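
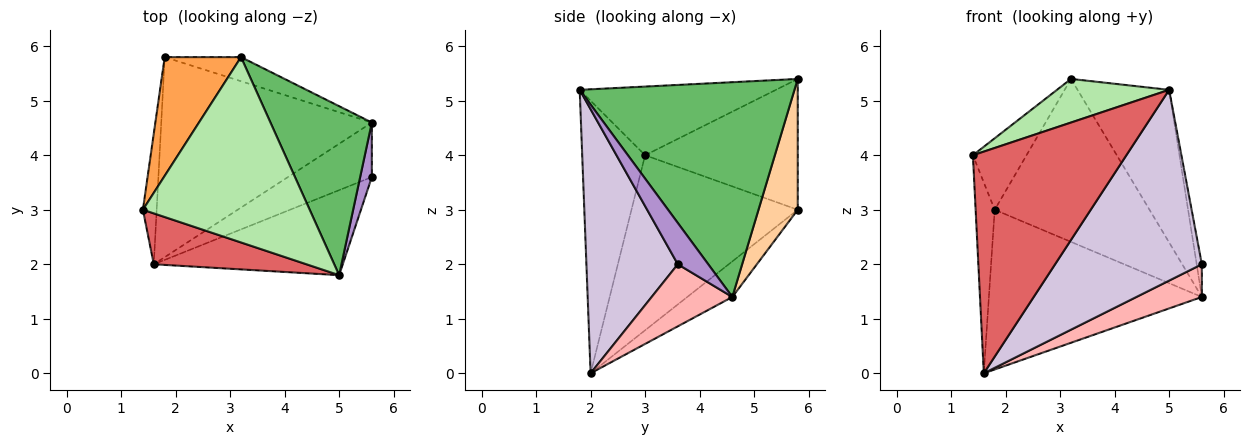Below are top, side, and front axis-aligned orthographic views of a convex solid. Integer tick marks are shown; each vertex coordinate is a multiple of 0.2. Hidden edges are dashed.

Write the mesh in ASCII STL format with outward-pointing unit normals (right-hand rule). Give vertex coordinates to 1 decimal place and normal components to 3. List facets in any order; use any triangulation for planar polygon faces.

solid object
 facet normal -0.990 0.114 -0.078
  outer loop
   vertex 1.6 2.0 0.0
   vertex 1.4 3.0 4.0
   vertex 1.8 5.8 3.0
  endloop
 endfacet
 facet normal -0.131 0.619 -0.775
  outer loop
   vertex 1.6 2.0 0.0
   vertex 1.8 5.8 3.0
   vertex 5.6 4.6 1.4
  endloop
 endfacet
 facet normal -0.827 0.290 0.482
  outer loop
   vertex 3.2 5.8 5.4
   vertex 1.8 5.8 3.0
   vertex 1.4 3.0 4.0
  endloop
 endfacet
 facet normal 0.243 0.960 -0.142
  outer loop
   vertex 3.2 5.8 5.4
   vertex 5.6 4.6 1.4
   vertex 1.8 5.8 3.0
  endloop
 endfacet
 facet normal 0.844 0.360 0.398
  outer loop
   vertex 5.0 1.8 5.2
   vertex 5.6 4.6 1.4
   vertex 3.2 5.8 5.4
  endloop
 endfacet
 facet normal -0.372 -0.213 0.904
  outer loop
   vertex 5.0 1.8 5.2
   vertex 3.2 5.8 5.4
   vertex 1.4 3.0 4.0
  endloop
 endfacet
 facet normal -0.371 -0.905 0.208
  outer loop
   vertex 5.0 1.8 5.2
   vertex 1.4 3.0 4.0
   vertex 1.6 2.0 0.0
  endloop
 endfacet
 facet normal 0.536 -0.434 -0.724
  outer loop
   vertex 5.6 3.6 2.0
   vertex 1.6 2.0 0.0
   vertex 5.6 4.6 1.4
  endloop
 endfacet
 facet normal 0.950 0.161 0.269
  outer loop
   vertex 5.6 3.6 2.0
   vertex 5.6 4.6 1.4
   vertex 5.0 1.8 5.2
  endloop
 endfacet
 facet normal 0.494 -0.794 -0.354
  outer loop
   vertex 5.6 3.6 2.0
   vertex 5.0 1.8 5.2
   vertex 1.6 2.0 0.0
  endloop
 endfacet
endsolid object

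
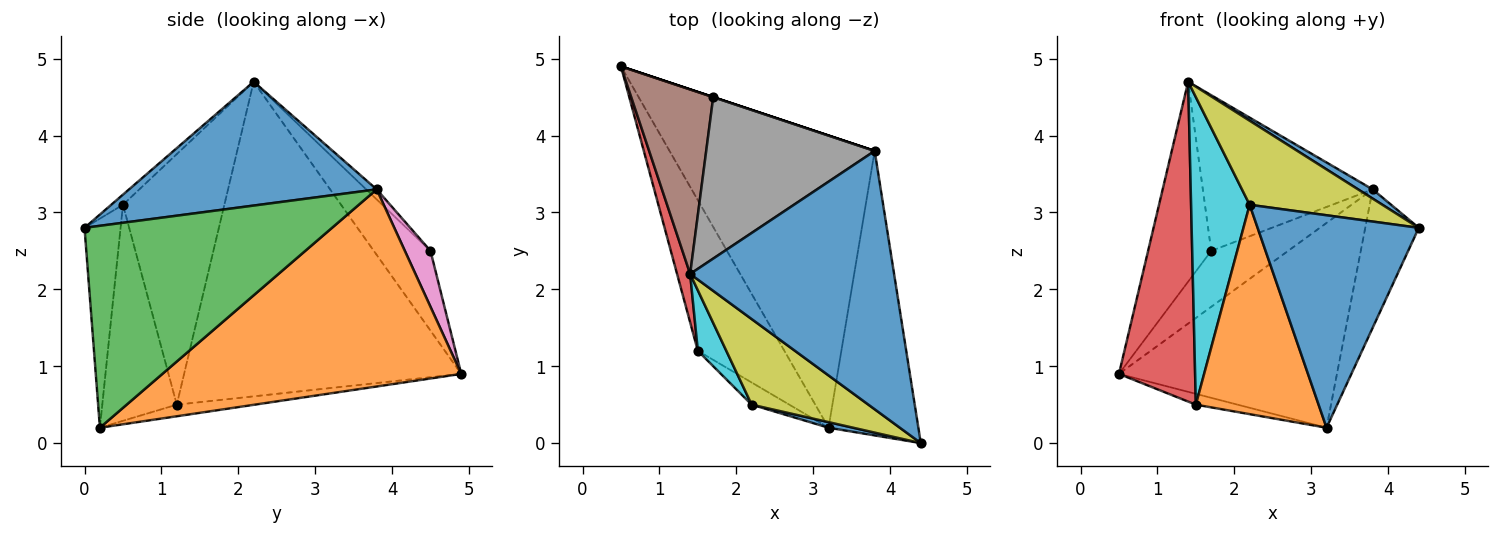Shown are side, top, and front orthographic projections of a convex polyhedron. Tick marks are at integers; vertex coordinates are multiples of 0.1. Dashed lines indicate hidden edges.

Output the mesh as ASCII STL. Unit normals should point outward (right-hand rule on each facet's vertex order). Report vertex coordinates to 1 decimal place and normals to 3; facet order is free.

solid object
 facet normal 0.519 -0.031 0.854
  outer loop
   vertex 3.8 3.8 3.3
   vertex 1.4 2.2 4.7
   vertex 4.4 0.0 2.8
  endloop
 endfacet
 facet normal 0.618 0.451 -0.644
  outer loop
   vertex 3.8 3.8 3.3
   vertex 3.2 0.2 0.2
   vertex 0.5 4.9 0.9
  endloop
 endfacet
 facet normal 0.896 0.194 -0.399
  outer loop
   vertex 3.8 3.8 3.3
   vertex 4.4 0.0 2.8
   vertex 3.2 0.2 0.2
  endloop
 endfacet
 facet normal -0.963 -0.265 0.040
  outer loop
   vertex 1.5 1.2 0.5
   vertex 1.4 2.2 4.7
   vertex 0.5 4.9 0.9
  endloop
 endfacet
 facet normal -0.133 0.071 -0.989
  outer loop
   vertex 1.5 1.2 0.5
   vertex 0.5 4.9 0.9
   vertex 3.2 0.2 0.2
  endloop
 endfacet
 facet normal -0.551 0.613 0.566
  outer loop
   vertex 1.7 4.5 2.5
   vertex 0.5 4.9 0.9
   vertex 1.4 2.2 4.7
  endloop
 endfacet
 facet normal 0.316 0.949 0.000
  outer loop
   vertex 1.7 4.5 2.5
   vertex 3.8 3.8 3.3
   vertex 0.5 4.9 0.9
  endloop
 endfacet
 facet normal -0.043 0.693 0.719
  outer loop
   vertex 1.7 4.5 2.5
   vertex 1.4 2.2 4.7
   vertex 3.8 3.8 3.3
  endloop
 endfacet
 facet normal -0.062 -0.699 0.712
  outer loop
   vertex 2.2 0.5 3.1
   vertex 4.4 0.0 2.8
   vertex 1.4 2.2 4.7
  endloop
 endfacet
 facet normal -0.862 -0.498 0.098
  outer loop
   vertex 2.2 0.5 3.1
   vertex 1.4 2.2 4.7
   vertex 1.5 1.2 0.5
  endloop
 endfacet
 facet normal -0.218 -0.976 0.026
  outer loop
   vertex 2.2 0.5 3.1
   vertex 3.2 0.2 0.2
   vertex 4.4 0.0 2.8
  endloop
 endfacet
 facet normal -0.517 -0.851 -0.090
  outer loop
   vertex 2.2 0.5 3.1
   vertex 1.5 1.2 0.5
   vertex 3.2 0.2 0.2
  endloop
 endfacet
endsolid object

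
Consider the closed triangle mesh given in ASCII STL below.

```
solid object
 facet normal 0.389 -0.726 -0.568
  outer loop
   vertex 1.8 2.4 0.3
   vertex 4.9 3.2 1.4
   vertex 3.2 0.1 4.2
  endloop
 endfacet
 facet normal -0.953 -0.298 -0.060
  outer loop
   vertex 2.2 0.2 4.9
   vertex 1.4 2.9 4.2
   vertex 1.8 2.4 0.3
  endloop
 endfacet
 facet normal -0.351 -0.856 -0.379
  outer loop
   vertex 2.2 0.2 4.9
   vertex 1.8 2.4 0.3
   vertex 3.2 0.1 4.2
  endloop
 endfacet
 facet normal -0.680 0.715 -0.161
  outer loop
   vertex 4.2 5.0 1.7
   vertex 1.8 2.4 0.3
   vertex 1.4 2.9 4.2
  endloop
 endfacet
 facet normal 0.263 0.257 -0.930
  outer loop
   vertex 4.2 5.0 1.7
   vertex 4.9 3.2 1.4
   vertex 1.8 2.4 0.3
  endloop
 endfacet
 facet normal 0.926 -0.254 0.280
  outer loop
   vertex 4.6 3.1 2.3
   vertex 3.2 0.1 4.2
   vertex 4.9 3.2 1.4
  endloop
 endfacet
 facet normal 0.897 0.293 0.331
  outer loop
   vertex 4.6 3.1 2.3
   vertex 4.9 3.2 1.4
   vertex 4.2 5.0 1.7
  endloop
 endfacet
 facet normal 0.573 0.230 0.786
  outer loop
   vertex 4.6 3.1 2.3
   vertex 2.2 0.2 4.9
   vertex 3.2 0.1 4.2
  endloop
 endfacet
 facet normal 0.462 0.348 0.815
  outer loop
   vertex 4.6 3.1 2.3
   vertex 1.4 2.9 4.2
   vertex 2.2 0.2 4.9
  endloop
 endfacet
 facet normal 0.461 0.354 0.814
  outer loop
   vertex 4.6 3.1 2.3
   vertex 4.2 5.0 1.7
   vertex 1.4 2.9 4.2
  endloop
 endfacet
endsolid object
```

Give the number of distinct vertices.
7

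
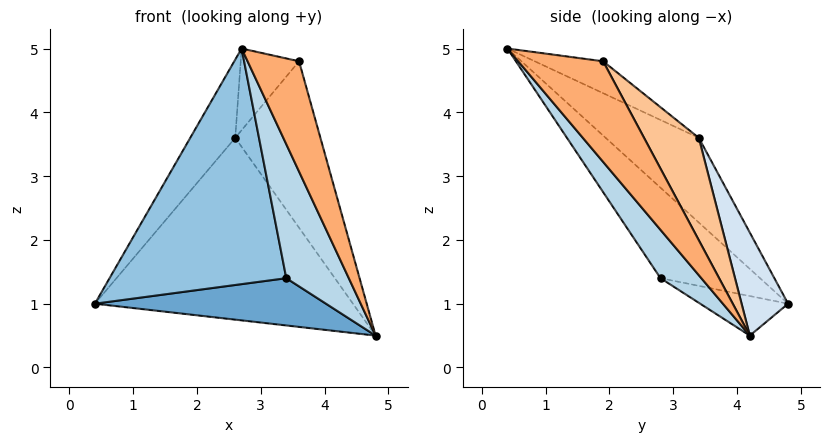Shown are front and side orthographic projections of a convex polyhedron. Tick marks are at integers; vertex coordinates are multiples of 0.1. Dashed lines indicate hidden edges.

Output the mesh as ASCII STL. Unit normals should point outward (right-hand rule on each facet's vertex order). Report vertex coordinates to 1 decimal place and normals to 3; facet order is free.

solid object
 facet normal -0.159 -0.417 -0.895
  outer loop
   vertex 3.4 2.8 1.4
   vertex 0.4 4.8 1.0
   vertex 4.8 4.2 0.5
  endloop
 endfacet
 facet normal -0.406 -0.722 -0.560
  outer loop
   vertex 3.4 2.8 1.4
   vertex 2.7 0.4 5.0
   vertex 0.4 4.8 1.0
  endloop
 endfacet
 facet normal 0.498 -0.763 -0.412
  outer loop
   vertex 3.4 2.8 1.4
   vertex 4.8 4.2 0.5
   vertex 2.7 0.4 5.0
  endloop
 endfacet
 facet normal 0.166 0.920 0.355
  outer loop
   vertex 2.6 3.4 3.6
   vertex 4.8 4.2 0.5
   vertex 0.4 4.8 1.0
  endloop
 endfacet
 facet normal -0.638 0.308 0.706
  outer loop
   vertex 2.6 3.4 3.6
   vertex 0.4 4.8 1.0
   vertex 2.7 0.4 5.0
  endloop
 endfacet
 facet normal 0.855 -0.518 -0.039
  outer loop
   vertex 3.6 1.9 4.8
   vertex 2.7 0.4 5.0
   vertex 4.8 4.2 0.5
  endloop
 endfacet
 facet normal 0.464 0.721 0.515
  outer loop
   vertex 3.6 1.9 4.8
   vertex 4.8 4.2 0.5
   vertex 2.6 3.4 3.6
  endloop
 endfacet
 facet normal -0.433 0.369 0.822
  outer loop
   vertex 3.6 1.9 4.8
   vertex 2.6 3.4 3.6
   vertex 2.7 0.4 5.0
  endloop
 endfacet
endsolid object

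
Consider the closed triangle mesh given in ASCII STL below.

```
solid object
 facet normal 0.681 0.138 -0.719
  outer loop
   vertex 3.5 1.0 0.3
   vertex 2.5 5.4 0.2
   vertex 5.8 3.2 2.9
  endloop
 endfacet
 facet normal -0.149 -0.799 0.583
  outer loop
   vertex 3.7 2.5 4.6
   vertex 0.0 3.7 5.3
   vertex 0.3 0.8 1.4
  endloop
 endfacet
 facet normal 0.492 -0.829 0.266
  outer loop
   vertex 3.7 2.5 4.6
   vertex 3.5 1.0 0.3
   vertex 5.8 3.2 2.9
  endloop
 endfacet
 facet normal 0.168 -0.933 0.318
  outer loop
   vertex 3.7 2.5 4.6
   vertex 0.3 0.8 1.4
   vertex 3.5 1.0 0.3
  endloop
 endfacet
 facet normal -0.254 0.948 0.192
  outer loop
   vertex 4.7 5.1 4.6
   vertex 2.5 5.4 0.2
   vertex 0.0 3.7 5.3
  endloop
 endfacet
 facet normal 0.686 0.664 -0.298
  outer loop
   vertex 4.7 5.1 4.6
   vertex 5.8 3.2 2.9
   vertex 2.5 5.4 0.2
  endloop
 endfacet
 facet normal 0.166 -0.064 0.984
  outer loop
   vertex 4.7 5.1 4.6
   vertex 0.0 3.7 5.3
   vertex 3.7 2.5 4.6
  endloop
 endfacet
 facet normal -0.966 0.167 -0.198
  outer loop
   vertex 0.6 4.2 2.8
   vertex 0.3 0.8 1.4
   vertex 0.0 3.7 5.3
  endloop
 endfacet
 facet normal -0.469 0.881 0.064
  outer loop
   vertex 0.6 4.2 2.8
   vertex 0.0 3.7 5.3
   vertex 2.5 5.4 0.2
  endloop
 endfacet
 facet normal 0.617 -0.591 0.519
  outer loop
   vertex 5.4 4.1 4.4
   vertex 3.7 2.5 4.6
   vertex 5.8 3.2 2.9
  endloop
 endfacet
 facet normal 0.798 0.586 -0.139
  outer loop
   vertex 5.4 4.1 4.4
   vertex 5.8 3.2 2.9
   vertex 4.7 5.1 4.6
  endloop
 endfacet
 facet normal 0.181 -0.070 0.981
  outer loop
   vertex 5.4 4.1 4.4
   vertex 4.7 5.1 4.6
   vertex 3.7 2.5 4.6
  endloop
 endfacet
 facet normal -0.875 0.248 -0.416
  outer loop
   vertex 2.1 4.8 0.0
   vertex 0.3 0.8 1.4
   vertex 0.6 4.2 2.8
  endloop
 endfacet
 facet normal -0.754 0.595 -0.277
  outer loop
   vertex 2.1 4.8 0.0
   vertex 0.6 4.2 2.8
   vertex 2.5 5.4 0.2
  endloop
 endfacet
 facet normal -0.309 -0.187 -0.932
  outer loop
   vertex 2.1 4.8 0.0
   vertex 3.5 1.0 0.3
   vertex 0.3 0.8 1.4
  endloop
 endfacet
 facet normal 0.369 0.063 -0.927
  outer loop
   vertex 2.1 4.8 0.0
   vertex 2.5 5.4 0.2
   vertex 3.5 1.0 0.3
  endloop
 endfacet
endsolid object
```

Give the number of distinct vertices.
10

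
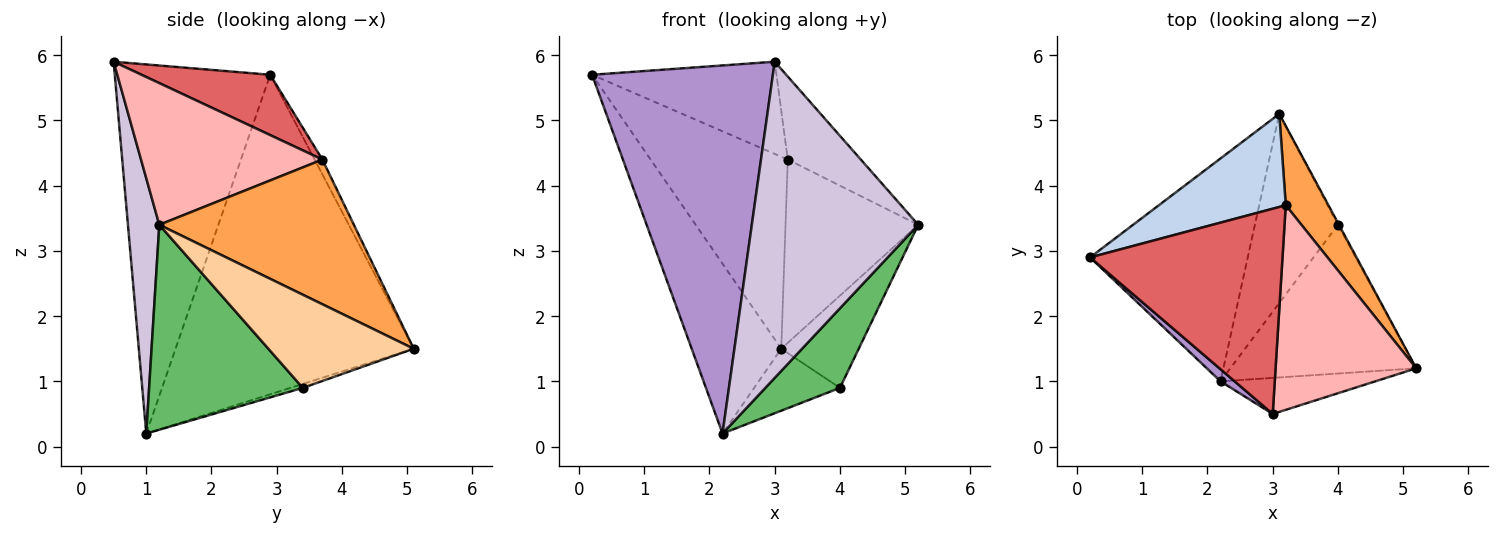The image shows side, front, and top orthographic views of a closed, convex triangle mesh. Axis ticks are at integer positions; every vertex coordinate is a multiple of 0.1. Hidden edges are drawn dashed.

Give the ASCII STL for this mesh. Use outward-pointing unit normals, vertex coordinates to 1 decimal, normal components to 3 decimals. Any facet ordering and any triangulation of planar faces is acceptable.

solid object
 facet normal -0.850 0.319 -0.419
  outer loop
   vertex 2.2 1.0 0.2
   vertex 0.2 2.9 5.7
   vertex 3.1 5.1 1.5
  endloop
 endfacet
 facet normal -0.051 0.899 0.436
  outer loop
   vertex 3.2 3.7 4.4
   vertex 3.1 5.1 1.5
   vertex 0.2 2.9 5.7
  endloop
 endfacet
 facet normal 0.803 0.547 0.237
  outer loop
   vertex 3.2 3.7 4.4
   vertex 5.2 1.2 3.4
   vertex 3.1 5.1 1.5
  endloop
 endfacet
 facet normal 0.882 0.470 -0.010
  outer loop
   vertex 4.0 3.4 0.9
   vertex 3.1 5.1 1.5
   vertex 5.2 1.2 3.4
  endloop
 endfacet
 facet normal 0.697 -0.338 -0.632
  outer loop
   vertex 4.0 3.4 0.9
   vertex 5.2 1.2 3.4
   vertex 2.2 1.0 0.2
  endloop
 endfacet
 facet normal -0.045 0.311 -0.949
  outer loop
   vertex 4.0 3.4 0.9
   vertex 2.2 1.0 0.2
   vertex 3.1 5.1 1.5
  endloop
 endfacet
 facet normal 0.275 0.394 0.877
  outer loop
   vertex 3.0 0.5 5.9
   vertex 3.2 3.7 4.4
   vertex 0.2 2.9 5.7
  endloop
 endfacet
 facet normal 0.682 0.275 0.677
  outer loop
   vertex 3.0 0.5 5.9
   vertex 5.2 1.2 3.4
   vertex 3.2 3.7 4.4
  endloop
 endfacet
 facet normal -0.652 -0.758 0.025
  outer loop
   vertex 3.0 0.5 5.9
   vertex 0.2 2.9 5.7
   vertex 2.2 1.0 0.2
  endloop
 endfacet
 facet normal 0.184 -0.977 -0.111
  outer loop
   vertex 3.0 0.5 5.9
   vertex 2.2 1.0 0.2
   vertex 5.2 1.2 3.4
  endloop
 endfacet
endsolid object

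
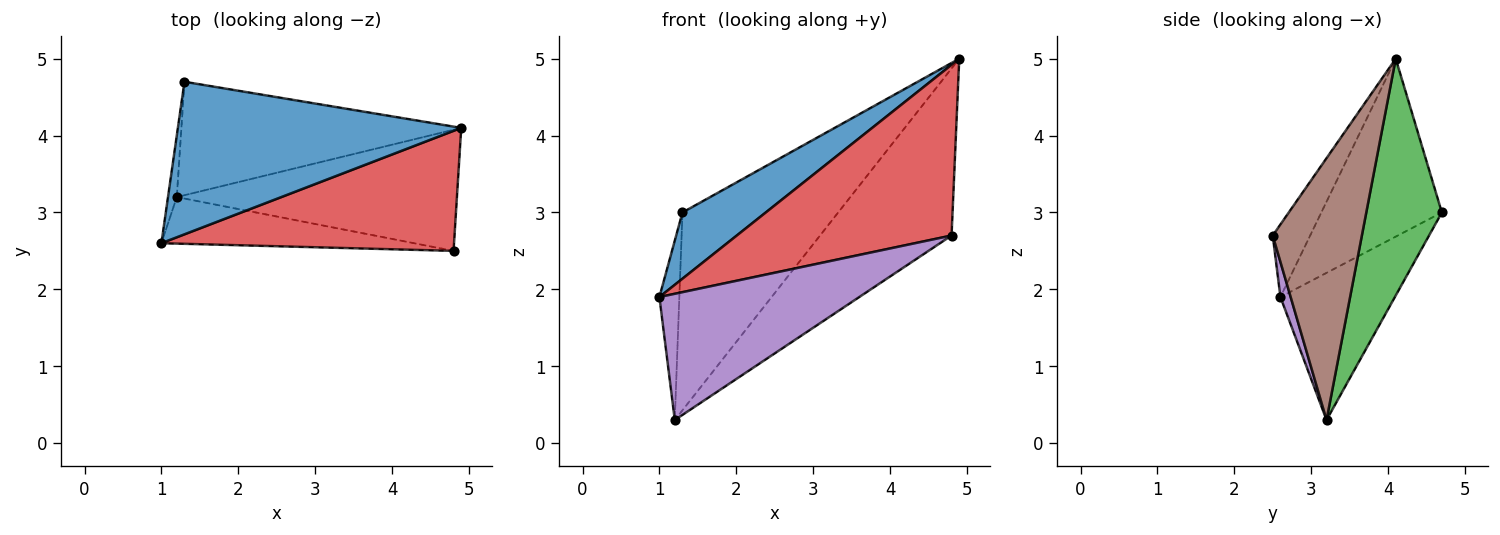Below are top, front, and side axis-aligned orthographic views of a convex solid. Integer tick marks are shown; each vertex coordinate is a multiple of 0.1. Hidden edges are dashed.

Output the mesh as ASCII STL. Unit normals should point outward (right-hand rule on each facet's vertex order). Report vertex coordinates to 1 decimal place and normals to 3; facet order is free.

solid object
 facet normal -0.499 -0.345 0.795
  outer loop
   vertex 1.3 4.7 3.0
   vertex 1.0 2.6 1.9
   vertex 4.9 4.1 5.0
  endloop
 endfacet
 facet normal -0.983 0.171 -0.059
  outer loop
   vertex 1.2 3.2 0.3
   vertex 1.0 2.6 1.9
   vertex 1.3 4.7 3.0
  endloop
 endfacet
 facet normal 0.388 0.800 -0.459
  outer loop
   vertex 1.2 3.2 0.3
   vertex 1.3 4.7 3.0
   vertex 4.9 4.1 5.0
  endloop
 endfacet
 facet normal -0.141 -0.810 0.569
  outer loop
   vertex 4.8 2.5 2.7
   vertex 4.9 4.1 5.0
   vertex 1.0 2.6 1.9
  endloop
 endfacet
 facet normal 0.048 -0.937 -0.345
  outer loop
   vertex 4.8 2.5 2.7
   vertex 1.0 2.6 1.9
   vertex 1.2 3.2 0.3
  endloop
 endfacet
 facet normal 0.481 0.710 -0.515
  outer loop
   vertex 4.8 2.5 2.7
   vertex 1.2 3.2 0.3
   vertex 4.9 4.1 5.0
  endloop
 endfacet
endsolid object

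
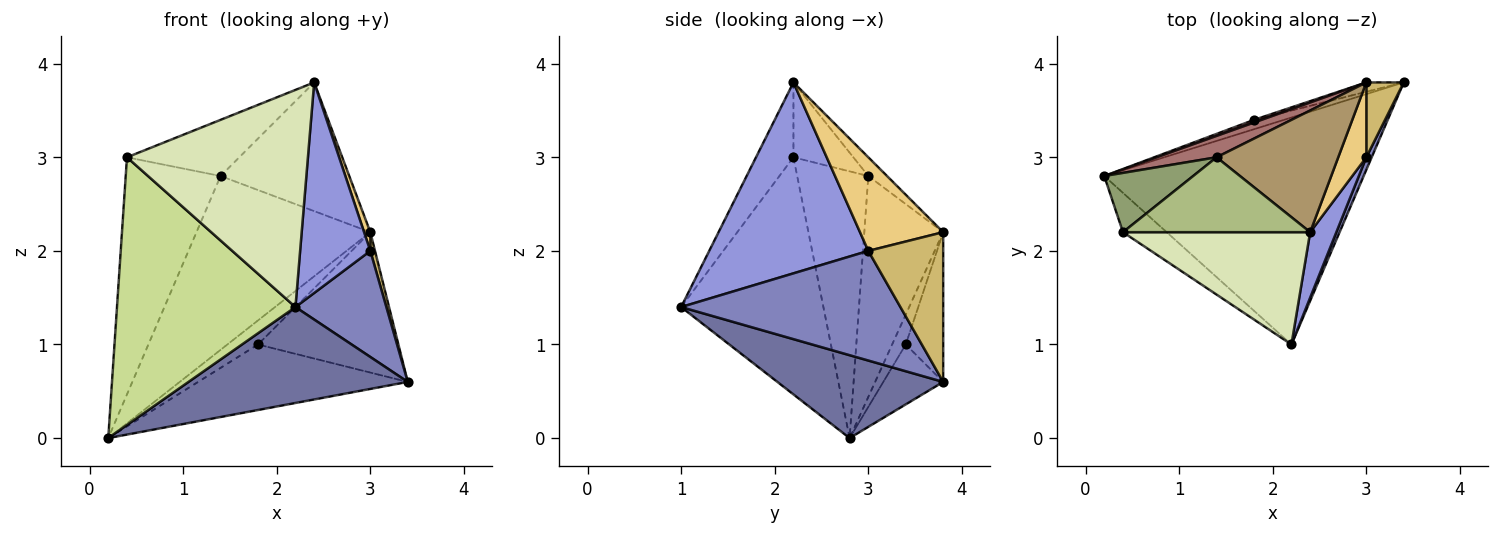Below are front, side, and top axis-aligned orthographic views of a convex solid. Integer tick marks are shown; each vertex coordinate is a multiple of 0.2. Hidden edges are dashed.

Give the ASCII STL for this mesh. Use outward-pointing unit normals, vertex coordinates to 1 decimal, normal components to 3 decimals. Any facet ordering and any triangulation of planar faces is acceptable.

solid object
 facet normal 0.282 -0.373 -0.884
  outer loop
   vertex 2.2 1.0 1.4
   vertex 0.2 2.8 0.0
   vertex 3.4 3.8 0.6
  endloop
 endfacet
 facet normal 0.923 -0.383 0.045
  outer loop
   vertex 3.0 3.0 2.0
   vertex 2.2 1.0 1.4
   vertex 3.4 3.8 0.6
  endloop
 endfacet
 facet normal 0.908 -0.400 0.125
  outer loop
   vertex 3.0 3.0 2.0
   vertex 2.4 2.2 3.8
   vertex 2.2 1.0 1.4
  endloop
 endfacet
 facet normal -0.272 0.953 -0.136
  outer loop
   vertex 1.8 3.4 1.0
   vertex 3.4 3.8 0.6
   vertex 0.2 2.8 0.0
  endloop
 endfacet
 facet normal -0.588 0.784 0.196
  outer loop
   vertex 0.4 2.2 3.0
   vertex 1.4 3.0 2.8
   vertex 0.2 2.8 0.0
  endloop
 endfacet
 facet normal -0.305 0.571 0.762
  outer loop
   vertex 0.4 2.2 3.0
   vertex 2.4 2.2 3.8
   vertex 1.4 3.0 2.8
  endloop
 endfacet
 facet normal -0.619 -0.777 -0.114
  outer loop
   vertex 0.4 2.2 3.0
   vertex 0.2 2.8 0.0
   vertex 2.2 1.0 1.4
  endloop
 endfacet
 facet normal -0.181 -0.874 0.452
  outer loop
   vertex 0.4 2.2 3.0
   vertex 2.2 1.0 1.4
   vertex 2.4 2.2 3.8
  endloop
 endfacet
 facet normal -0.105 0.723 0.683
  outer loop
   vertex 3.0 3.8 2.2
   vertex 1.4 3.0 2.8
   vertex 2.4 2.2 3.8
  endloop
 endfacet
 facet normal 0.968 -0.061 0.242
  outer loop
   vertex 3.0 3.8 2.2
   vertex 3.0 3.0 2.0
   vertex 3.4 3.8 0.6
  endloop
 endfacet
 facet normal 0.955 -0.072 0.287
  outer loop
   vertex 3.0 3.8 2.2
   vertex 2.4 2.2 3.8
   vertex 3.0 3.0 2.0
  endloop
 endfacet
 facet normal -0.257 0.964 -0.064
  outer loop
   vertex 3.0 3.8 2.2
   vertex 3.4 3.8 0.6
   vertex 1.8 3.4 1.0
  endloop
 endfacet
 facet normal -0.411 0.905 0.111
  outer loop
   vertex 3.0 3.8 2.2
   vertex 0.2 2.8 0.0
   vertex 1.4 3.0 2.8
  endloop
 endfacet
 facet normal -0.404 0.909 0.101
  outer loop
   vertex 3.0 3.8 2.2
   vertex 1.8 3.4 1.0
   vertex 0.2 2.8 0.0
  endloop
 endfacet
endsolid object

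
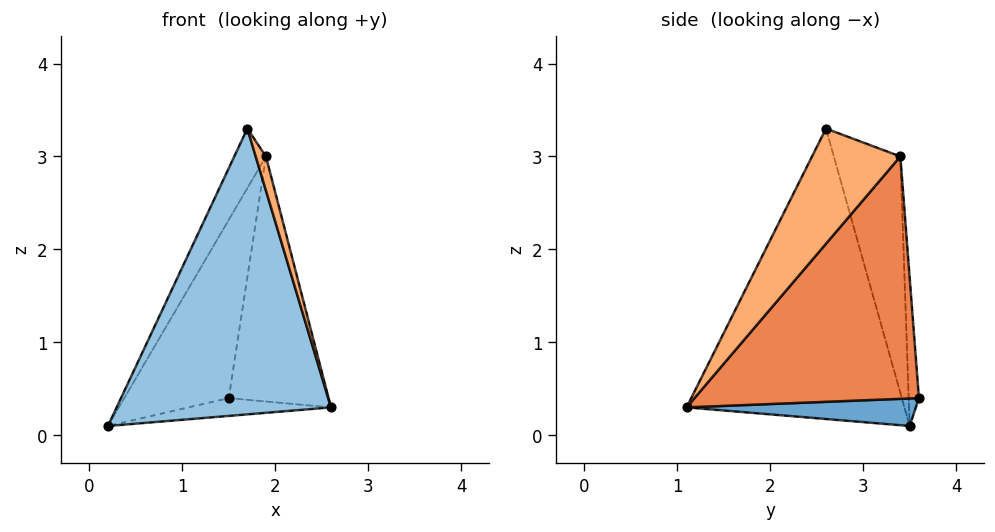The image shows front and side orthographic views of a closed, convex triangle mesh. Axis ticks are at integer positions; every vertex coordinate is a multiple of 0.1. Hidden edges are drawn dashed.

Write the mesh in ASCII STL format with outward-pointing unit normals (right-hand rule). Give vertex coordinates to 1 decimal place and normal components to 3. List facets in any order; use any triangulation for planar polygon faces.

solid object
 facet normal 0.213 0.133 -0.968
  outer loop
   vertex 1.5 3.6 0.4
   vertex 2.6 1.1 0.3
   vertex 0.2 3.5 0.1
  endloop
 endfacet
 facet normal -0.706 -0.695 0.136
  outer loop
   vertex 1.7 2.6 3.3
   vertex 0.2 3.5 0.1
   vertex 2.6 1.1 0.3
  endloop
 endfacet
 facet normal -0.097 0.991 0.091
  outer loop
   vertex 1.9 3.4 3.0
   vertex 1.5 3.6 0.4
   vertex 0.2 3.5 0.1
  endloop
 endfacet
 facet normal -0.793 0.378 0.478
  outer loop
   vertex 1.9 3.4 3.0
   vertex 0.2 3.5 0.1
   vertex 1.7 2.6 3.3
  endloop
 endfacet
 facet normal 0.908 0.404 -0.109
  outer loop
   vertex 1.9 3.4 3.0
   vertex 2.6 1.1 0.3
   vertex 1.5 3.6 0.4
  endloop
 endfacet
 facet normal 0.936 -0.108 0.335
  outer loop
   vertex 1.9 3.4 3.0
   vertex 1.7 2.6 3.3
   vertex 2.6 1.1 0.3
  endloop
 endfacet
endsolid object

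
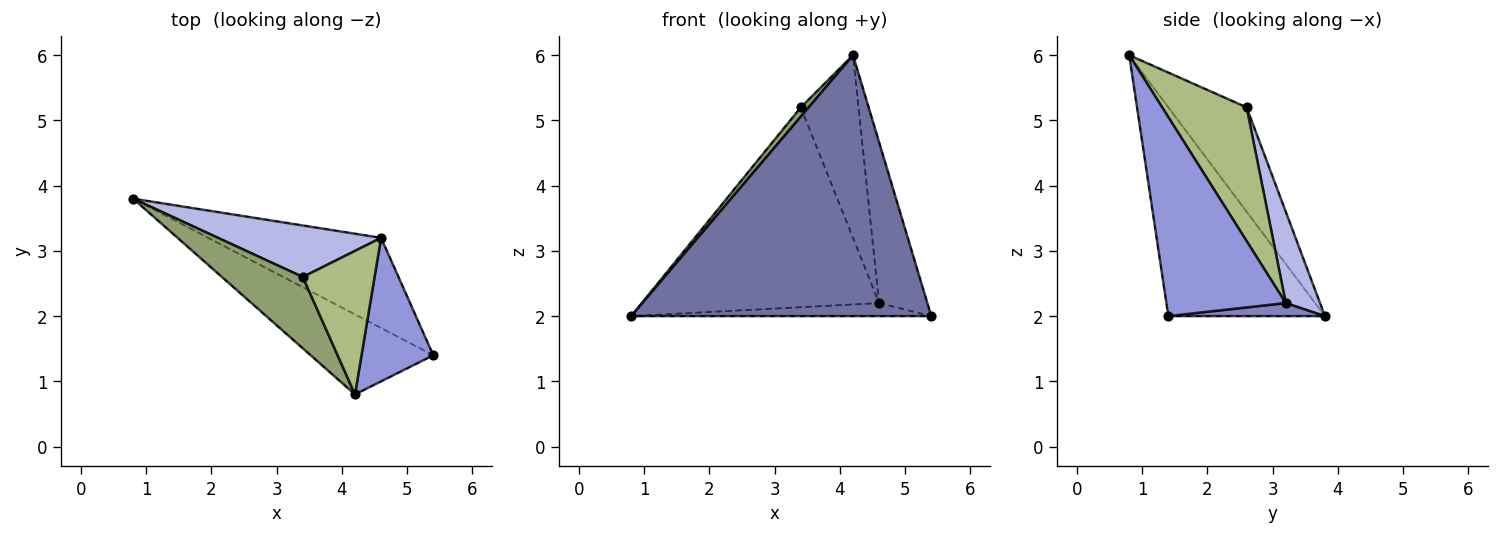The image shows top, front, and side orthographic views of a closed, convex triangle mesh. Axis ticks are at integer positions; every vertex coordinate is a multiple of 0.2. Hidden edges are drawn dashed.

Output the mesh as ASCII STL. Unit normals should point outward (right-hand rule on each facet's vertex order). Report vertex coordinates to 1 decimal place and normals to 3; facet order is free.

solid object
 facet normal -0.446 -0.856 -0.262
  outer loop
   vertex 4.2 0.8 6.0
   vertex 0.8 3.8 2.0
   vertex 5.4 1.4 2.0
  endloop
 endfacet
 facet normal 0.074 0.143 -0.987
  outer loop
   vertex 4.6 3.2 2.2
   vertex 5.4 1.4 2.0
   vertex 0.8 3.8 2.0
  endloop
 endfacet
 facet normal 0.879 0.356 0.317
  outer loop
   vertex 4.6 3.2 2.2
   vertex 4.2 0.8 6.0
   vertex 5.4 1.4 2.0
  endloop
 endfacet
 facet normal 0.138 0.959 0.247
  outer loop
   vertex 3.4 2.6 5.2
   vertex 4.6 3.2 2.2
   vertex 0.8 3.8 2.0
  endloop
 endfacet
 facet normal -0.788 -0.079 0.611
  outer loop
   vertex 3.4 2.6 5.2
   vertex 0.8 3.8 2.0
   vertex 4.2 0.8 6.0
  endloop
 endfacet
 facet normal 0.755 0.516 0.405
  outer loop
   vertex 3.4 2.6 5.2
   vertex 4.2 0.8 6.0
   vertex 4.6 3.2 2.2
  endloop
 endfacet
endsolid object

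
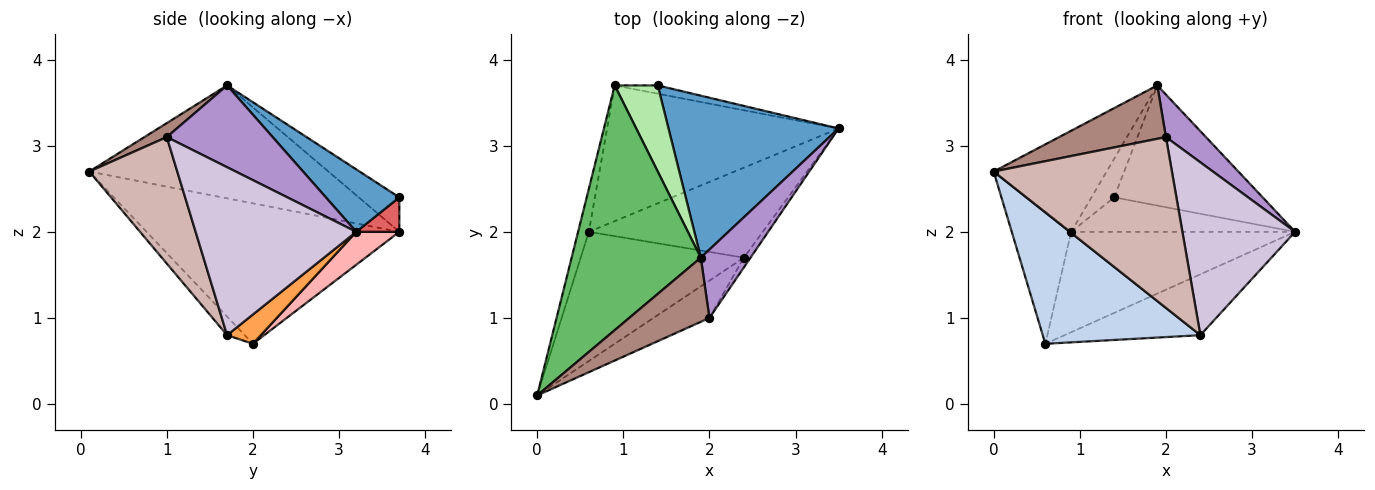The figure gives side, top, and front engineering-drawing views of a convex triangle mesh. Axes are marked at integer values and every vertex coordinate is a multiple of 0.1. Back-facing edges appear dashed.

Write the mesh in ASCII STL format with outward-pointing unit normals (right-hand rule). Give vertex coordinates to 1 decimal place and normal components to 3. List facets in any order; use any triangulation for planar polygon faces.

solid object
 facet normal 0.283 0.571 0.770
  outer loop
   vertex 1.9 1.7 3.7
   vertex 3.5 3.2 2.0
   vertex 1.4 3.7 2.4
  endloop
 endfacet
 facet normal -0.080 -0.711 -0.699
  outer loop
   vertex 2.4 1.7 0.8
   vertex 0.0 0.1 2.7
   vertex 0.6 2.0 0.7
  endloop
 endfacet
 facet normal 0.138 0.555 -0.820
  outer loop
   vertex 2.4 1.7 0.8
   vertex 0.6 2.0 0.7
   vertex 3.5 3.2 2.0
  endloop
 endfacet
 facet normal -0.971 0.228 -0.074
  outer loop
   vertex 0.9 3.7 2.0
   vertex 0.6 2.0 0.7
   vertex 0.0 0.1 2.7
  endloop
 endfacet
 facet normal -0.628 0.297 0.719
  outer loop
   vertex 0.9 3.7 2.0
   vertex 0.0 0.1 2.7
   vertex 1.9 1.7 3.7
  endloop
 endfacet
 facet normal -0.589 0.332 0.737
  outer loop
   vertex 0.9 3.7 2.0
   vertex 1.9 1.7 3.7
   vertex 1.4 3.7 2.4
  endloop
 endfacet
 facet normal 0.184 0.956 -0.230
  outer loop
   vertex 0.9 3.7 2.0
   vertex 1.4 3.7 2.4
   vertex 3.5 3.2 2.0
  endloop
 endfacet
 facet normal 0.114 0.591 -0.799
  outer loop
   vertex 0.9 3.7 2.0
   vertex 3.5 3.2 2.0
   vertex 0.6 2.0 0.7
  endloop
 endfacet
 facet normal 0.813 -0.307 0.494
  outer loop
   vertex 2.0 1.0 3.1
   vertex 3.5 3.2 2.0
   vertex 1.9 1.7 3.7
  endloop
 endfacet
 facet normal 0.818 -0.574 -0.032
  outer loop
   vertex 2.0 1.0 3.1
   vertex 2.4 1.7 0.8
   vertex 3.5 3.2 2.0
  endloop
 endfacet
 facet normal 0.133 -0.634 0.762
  outer loop
   vertex 2.0 1.0 3.1
   vertex 1.9 1.7 3.7
   vertex 0.0 0.1 2.7
  endloop
 endfacet
 facet normal 0.434 -0.880 -0.192
  outer loop
   vertex 2.0 1.0 3.1
   vertex 0.0 0.1 2.7
   vertex 2.4 1.7 0.8
  endloop
 endfacet
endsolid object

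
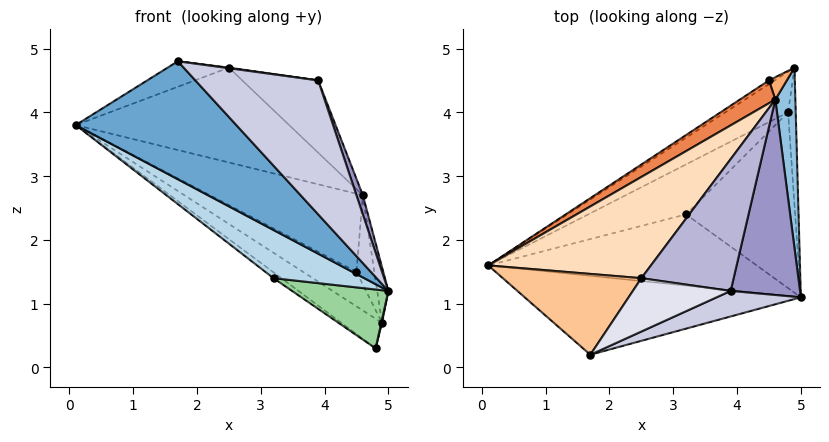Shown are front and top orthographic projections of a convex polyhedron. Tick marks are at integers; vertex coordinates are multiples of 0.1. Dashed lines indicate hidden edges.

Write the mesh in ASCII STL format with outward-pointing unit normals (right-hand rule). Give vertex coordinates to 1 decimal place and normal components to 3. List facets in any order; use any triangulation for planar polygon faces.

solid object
 facet normal -0.355 -0.777 -0.520
  outer loop
   vertex 1.7 0.2 4.8
   vertex 0.1 1.6 3.8
   vertex 5.0 1.1 1.2
  endloop
 endfacet
 facet normal 0.986 0.050 0.160
  outer loop
   vertex 4.6 4.2 2.7
   vertex 5.0 1.1 1.2
   vertex 4.9 4.7 0.7
  endloop
 endfacet
 facet normal -0.445 -0.502 -0.742
  outer loop
   vertex 3.2 2.4 1.4
   vertex 5.0 1.1 1.2
   vertex 0.1 1.6 3.8
  endloop
 endfacet
 facet normal -0.580 0.810 -0.087
  outer loop
   vertex 4.5 4.5 1.5
   vertex 4.9 4.7 0.7
   vertex 0.1 1.6 3.8
  endloop
 endfacet
 facet normal -0.437 0.863 0.252
  outer loop
   vertex 4.5 4.5 1.5
   vertex 0.1 1.6 3.8
   vertex 4.6 4.2 2.7
  endloop
 endfacet
 facet normal 0.000 0.970 0.243
  outer loop
   vertex 4.5 4.5 1.5
   vertex 4.6 4.2 2.7
   vertex 4.9 4.7 0.7
  endloop
 endfacet
 facet normal -0.316 0.286 0.905
  outer loop
   vertex 2.5 1.4 4.7
   vertex 0.1 1.6 3.8
   vertex 1.7 0.2 4.8
  endloop
 endfacet
 facet normal -0.212 0.668 0.713
  outer loop
   vertex 2.5 1.4 4.7
   vertex 4.6 4.2 2.7
   vertex 0.1 1.6 3.8
  endloop
 endfacet
 facet normal 0.972 -0.005 -0.234
  outer loop
   vertex 4.8 4.0 0.3
   vertex 4.9 4.7 0.7
   vertex 5.0 1.1 1.2
  endloop
 endfacet
 facet normal -0.317 -0.301 -0.899
  outer loop
   vertex 4.8 4.0 0.3
   vertex 5.0 1.1 1.2
   vertex 3.2 2.4 1.4
  endloop
 endfacet
 facet normal -0.670 0.438 -0.599
  outer loop
   vertex 4.8 4.0 0.3
   vertex 0.1 1.6 3.8
   vertex 4.9 4.7 0.7
  endloop
 endfacet
 facet normal -0.624 0.091 -0.776
  outer loop
   vertex 4.8 4.0 0.3
   vertex 3.2 2.4 1.4
   vertex 0.1 1.6 3.8
  endloop
 endfacet
 facet normal 0.948 -0.031 0.317
  outer loop
   vertex 3.9 1.2 4.5
   vertex 5.0 1.1 1.2
   vertex 4.6 4.2 2.7
  endloop
 endfacet
 facet normal 0.190 0.472 0.861
  outer loop
   vertex 3.9 1.2 4.5
   vertex 4.6 4.2 2.7
   vertex 2.5 1.4 4.7
  endloop
 endfacet
 facet normal 0.427 -0.888 0.169
  outer loop
   vertex 3.9 1.2 4.5
   vertex 1.7 0.2 4.8
   vertex 5.0 1.1 1.2
  endloop
 endfacet
 facet normal 0.140 -0.011 0.990
  outer loop
   vertex 3.9 1.2 4.5
   vertex 2.5 1.4 4.7
   vertex 1.7 0.2 4.8
  endloop
 endfacet
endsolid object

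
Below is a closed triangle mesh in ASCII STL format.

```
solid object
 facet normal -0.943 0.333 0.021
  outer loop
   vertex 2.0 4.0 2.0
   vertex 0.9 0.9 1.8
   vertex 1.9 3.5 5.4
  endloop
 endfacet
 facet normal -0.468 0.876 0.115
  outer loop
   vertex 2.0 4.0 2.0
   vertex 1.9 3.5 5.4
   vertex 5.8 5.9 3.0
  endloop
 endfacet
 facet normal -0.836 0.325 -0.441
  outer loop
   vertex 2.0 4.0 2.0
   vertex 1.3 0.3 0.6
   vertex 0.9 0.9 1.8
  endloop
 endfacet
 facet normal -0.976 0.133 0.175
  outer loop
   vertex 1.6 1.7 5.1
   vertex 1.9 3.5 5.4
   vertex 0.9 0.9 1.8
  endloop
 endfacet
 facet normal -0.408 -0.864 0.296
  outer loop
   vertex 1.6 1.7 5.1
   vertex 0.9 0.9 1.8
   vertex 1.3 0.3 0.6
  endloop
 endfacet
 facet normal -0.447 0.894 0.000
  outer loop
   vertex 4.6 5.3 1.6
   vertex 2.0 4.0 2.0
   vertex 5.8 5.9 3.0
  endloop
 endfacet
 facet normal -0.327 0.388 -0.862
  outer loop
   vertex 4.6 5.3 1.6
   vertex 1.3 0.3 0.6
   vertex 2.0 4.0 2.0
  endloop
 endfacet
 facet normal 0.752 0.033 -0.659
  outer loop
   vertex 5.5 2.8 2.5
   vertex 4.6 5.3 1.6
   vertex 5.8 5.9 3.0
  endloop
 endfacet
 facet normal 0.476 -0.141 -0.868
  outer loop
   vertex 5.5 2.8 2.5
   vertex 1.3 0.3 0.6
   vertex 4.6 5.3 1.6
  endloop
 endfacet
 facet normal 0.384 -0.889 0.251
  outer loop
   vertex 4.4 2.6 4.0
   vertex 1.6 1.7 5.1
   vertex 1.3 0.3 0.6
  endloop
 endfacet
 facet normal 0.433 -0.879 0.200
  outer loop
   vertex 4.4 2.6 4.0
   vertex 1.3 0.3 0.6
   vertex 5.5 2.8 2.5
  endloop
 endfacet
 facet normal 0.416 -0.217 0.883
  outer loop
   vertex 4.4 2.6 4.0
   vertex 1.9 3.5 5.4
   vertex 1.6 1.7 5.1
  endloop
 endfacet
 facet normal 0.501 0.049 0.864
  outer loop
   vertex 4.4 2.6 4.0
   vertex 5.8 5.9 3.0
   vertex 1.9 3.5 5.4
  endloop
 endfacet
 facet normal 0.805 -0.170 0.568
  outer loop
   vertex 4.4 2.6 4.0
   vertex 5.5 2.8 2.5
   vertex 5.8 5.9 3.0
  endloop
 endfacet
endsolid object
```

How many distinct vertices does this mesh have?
9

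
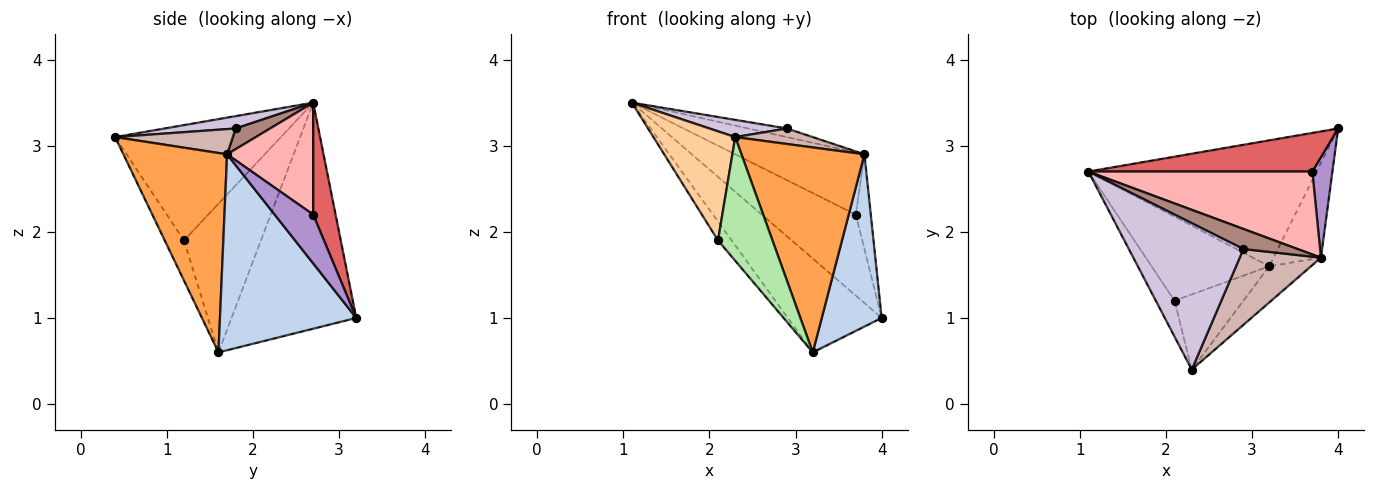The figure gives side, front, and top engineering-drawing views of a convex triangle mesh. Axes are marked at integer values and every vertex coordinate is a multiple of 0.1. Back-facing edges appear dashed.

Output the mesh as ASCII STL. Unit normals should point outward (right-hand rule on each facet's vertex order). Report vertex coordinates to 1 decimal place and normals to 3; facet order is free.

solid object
 facet normal -0.622 0.468 -0.628
  outer loop
   vertex 3.2 1.6 0.6
   vertex 1.1 2.7 3.5
   vertex 4.0 3.2 1.0
  endloop
 endfacet
 facet normal 0.894 -0.393 -0.216
  outer loop
   vertex 3.8 1.7 2.9
   vertex 3.2 1.6 0.6
   vertex 4.0 3.2 1.0
  endloop
 endfacet
 facet normal 0.639 -0.758 -0.134
  outer loop
   vertex 3.8 1.7 2.9
   vertex 2.3 0.4 3.1
   vertex 3.2 1.6 0.6
  endloop
 endfacet
 facet normal -0.887 -0.438 -0.144
  outer loop
   vertex 2.1 1.2 1.9
   vertex 2.3 0.4 3.1
   vertex 1.1 2.7 3.5
  endloop
 endfacet
 facet normal -0.777 0.138 -0.615
  outer loop
   vertex 2.1 1.2 1.9
   vertex 1.1 2.7 3.5
   vertex 3.2 1.6 0.6
  endloop
 endfacet
 facet normal -0.290 -0.818 -0.497
  outer loop
   vertex 2.1 1.2 1.9
   vertex 3.2 1.6 0.6
   vertex 2.3 0.4 3.1
  endloop
 endfacet
 facet normal 0.210 0.883 0.420
  outer loop
   vertex 3.7 2.7 2.2
   vertex 4.0 3.2 1.0
   vertex 1.1 2.7 3.5
  endloop
 endfacet
 facet normal 0.371 0.557 0.743
  outer loop
   vertex 3.7 2.7 2.2
   vertex 1.1 2.7 3.5
   vertex 3.8 1.7 2.9
  endloop
 endfacet
 facet normal 0.870 0.338 0.358
  outer loop
   vertex 3.7 2.7 2.2
   vertex 3.8 1.7 2.9
   vertex 4.0 3.2 1.0
  endloop
 endfacet
 facet normal 0.106 -0.116 0.988
  outer loop
   vertex 2.9 1.8 3.2
   vertex 1.1 2.7 3.5
   vertex 2.3 0.4 3.1
  endloop
 endfacet
 facet normal 0.330 0.372 0.868
  outer loop
   vertex 2.9 1.8 3.2
   vertex 3.8 1.7 2.9
   vertex 1.1 2.7 3.5
  endloop
 endfacet
 facet normal 0.291 -0.192 0.937
  outer loop
   vertex 2.9 1.8 3.2
   vertex 2.3 0.4 3.1
   vertex 3.8 1.7 2.9
  endloop
 endfacet
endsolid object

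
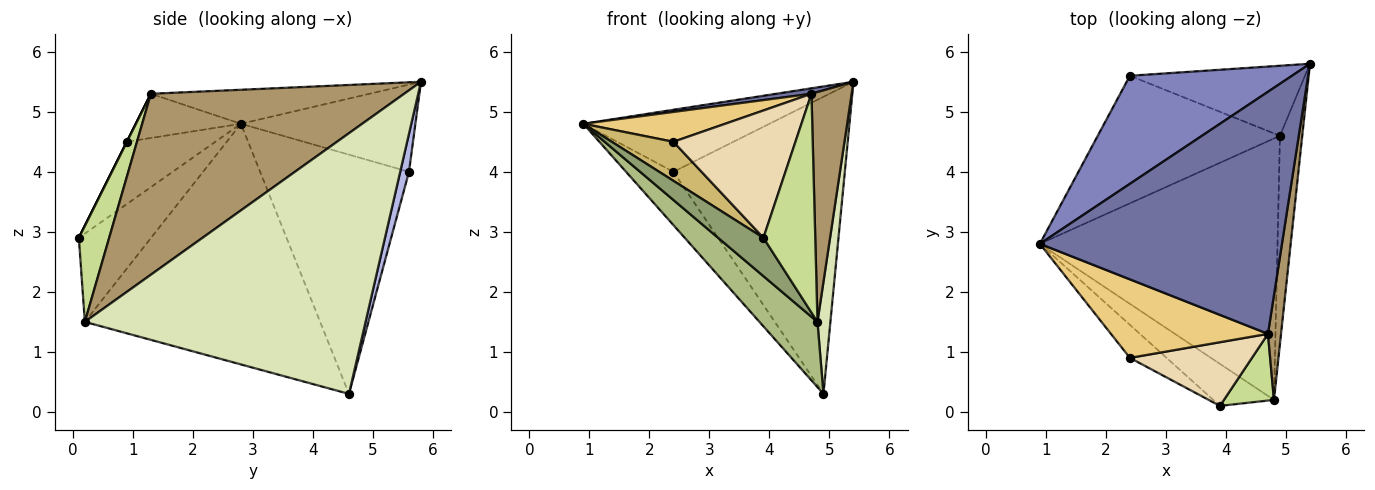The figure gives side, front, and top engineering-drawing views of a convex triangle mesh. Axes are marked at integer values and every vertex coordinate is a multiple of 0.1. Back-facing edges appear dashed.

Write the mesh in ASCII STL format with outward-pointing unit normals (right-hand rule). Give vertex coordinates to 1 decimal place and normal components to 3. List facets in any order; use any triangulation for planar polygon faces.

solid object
 facet normal -0.139 -0.022 0.990
  outer loop
   vertex 4.7 1.3 5.3
   vertex 5.4 5.8 5.5
   vertex 0.9 2.8 4.8
  endloop
 endfacet
 facet normal -0.423 0.451 0.786
  outer loop
   vertex 2.4 5.6 4.0
   vertex 0.9 2.8 4.8
   vertex 5.4 5.8 5.5
  endloop
 endfacet
 facet normal -0.771 0.245 -0.587
  outer loop
   vertex 2.4 5.6 4.0
   vertex 4.9 4.6 0.3
   vertex 0.9 2.8 4.8
  endloop
 endfacet
 facet normal 0.050 0.972 -0.229
  outer loop
   vertex 2.4 5.6 4.0
   vertex 5.4 5.8 5.5
   vertex 4.9 4.6 0.3
  endloop
 endfacet
 facet normal -0.732 -0.459 -0.503
  outer loop
   vertex 4.8 0.2 1.5
   vertex 3.9 0.1 2.9
   vertex 0.9 2.8 4.8
  endloop
 endfacet
 facet normal -0.701 -0.173 -0.692
  outer loop
   vertex 4.8 0.2 1.5
   vertex 0.9 2.8 4.8
   vertex 4.9 4.6 0.3
  endloop
 endfacet
 facet normal 0.489 -0.835 0.254
  outer loop
   vertex 4.8 0.2 1.5
   vertex 4.7 1.3 5.3
   vertex 3.9 0.1 2.9
  endloop
 endfacet
 facet normal 0.995 -0.046 -0.085
  outer loop
   vertex 4.8 0.2 1.5
   vertex 4.9 4.6 0.3
   vertex 5.4 5.8 5.5
  endloop
 endfacet
 facet normal 0.985 -0.156 0.071
  outer loop
   vertex 4.8 0.2 1.5
   vertex 5.4 5.8 5.5
   vertex 4.7 1.3 5.3
  endloop
 endfacet
 facet normal -0.739 -0.514 -0.435
  outer loop
   vertex 2.4 0.9 4.5
   vertex 0.9 2.8 4.8
   vertex 3.9 0.1 2.9
  endloop
 endfacet
 facet normal -0.255 -0.344 0.904
  outer loop
   vertex 2.4 0.9 4.5
   vertex 4.7 1.3 5.3
   vertex 0.9 2.8 4.8
  endloop
 endfacet
 facet normal 0.000 -0.894 0.447
  outer loop
   vertex 2.4 0.9 4.5
   vertex 3.9 0.1 2.9
   vertex 4.7 1.3 5.3
  endloop
 endfacet
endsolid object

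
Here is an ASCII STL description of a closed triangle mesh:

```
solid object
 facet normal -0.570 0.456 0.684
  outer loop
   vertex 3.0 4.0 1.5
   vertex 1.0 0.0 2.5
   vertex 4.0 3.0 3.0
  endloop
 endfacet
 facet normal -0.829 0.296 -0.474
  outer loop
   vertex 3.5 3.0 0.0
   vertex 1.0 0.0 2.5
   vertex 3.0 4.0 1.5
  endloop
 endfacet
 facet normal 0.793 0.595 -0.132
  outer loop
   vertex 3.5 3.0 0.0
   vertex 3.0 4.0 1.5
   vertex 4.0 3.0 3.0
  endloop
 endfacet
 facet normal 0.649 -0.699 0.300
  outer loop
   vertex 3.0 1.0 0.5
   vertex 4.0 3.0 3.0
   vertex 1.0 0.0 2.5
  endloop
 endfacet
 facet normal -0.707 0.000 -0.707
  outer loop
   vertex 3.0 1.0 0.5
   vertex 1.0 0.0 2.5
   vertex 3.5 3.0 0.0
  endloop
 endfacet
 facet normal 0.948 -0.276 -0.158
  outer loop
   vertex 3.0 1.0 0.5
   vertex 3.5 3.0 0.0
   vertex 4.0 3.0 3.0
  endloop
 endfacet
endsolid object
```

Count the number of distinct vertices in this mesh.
5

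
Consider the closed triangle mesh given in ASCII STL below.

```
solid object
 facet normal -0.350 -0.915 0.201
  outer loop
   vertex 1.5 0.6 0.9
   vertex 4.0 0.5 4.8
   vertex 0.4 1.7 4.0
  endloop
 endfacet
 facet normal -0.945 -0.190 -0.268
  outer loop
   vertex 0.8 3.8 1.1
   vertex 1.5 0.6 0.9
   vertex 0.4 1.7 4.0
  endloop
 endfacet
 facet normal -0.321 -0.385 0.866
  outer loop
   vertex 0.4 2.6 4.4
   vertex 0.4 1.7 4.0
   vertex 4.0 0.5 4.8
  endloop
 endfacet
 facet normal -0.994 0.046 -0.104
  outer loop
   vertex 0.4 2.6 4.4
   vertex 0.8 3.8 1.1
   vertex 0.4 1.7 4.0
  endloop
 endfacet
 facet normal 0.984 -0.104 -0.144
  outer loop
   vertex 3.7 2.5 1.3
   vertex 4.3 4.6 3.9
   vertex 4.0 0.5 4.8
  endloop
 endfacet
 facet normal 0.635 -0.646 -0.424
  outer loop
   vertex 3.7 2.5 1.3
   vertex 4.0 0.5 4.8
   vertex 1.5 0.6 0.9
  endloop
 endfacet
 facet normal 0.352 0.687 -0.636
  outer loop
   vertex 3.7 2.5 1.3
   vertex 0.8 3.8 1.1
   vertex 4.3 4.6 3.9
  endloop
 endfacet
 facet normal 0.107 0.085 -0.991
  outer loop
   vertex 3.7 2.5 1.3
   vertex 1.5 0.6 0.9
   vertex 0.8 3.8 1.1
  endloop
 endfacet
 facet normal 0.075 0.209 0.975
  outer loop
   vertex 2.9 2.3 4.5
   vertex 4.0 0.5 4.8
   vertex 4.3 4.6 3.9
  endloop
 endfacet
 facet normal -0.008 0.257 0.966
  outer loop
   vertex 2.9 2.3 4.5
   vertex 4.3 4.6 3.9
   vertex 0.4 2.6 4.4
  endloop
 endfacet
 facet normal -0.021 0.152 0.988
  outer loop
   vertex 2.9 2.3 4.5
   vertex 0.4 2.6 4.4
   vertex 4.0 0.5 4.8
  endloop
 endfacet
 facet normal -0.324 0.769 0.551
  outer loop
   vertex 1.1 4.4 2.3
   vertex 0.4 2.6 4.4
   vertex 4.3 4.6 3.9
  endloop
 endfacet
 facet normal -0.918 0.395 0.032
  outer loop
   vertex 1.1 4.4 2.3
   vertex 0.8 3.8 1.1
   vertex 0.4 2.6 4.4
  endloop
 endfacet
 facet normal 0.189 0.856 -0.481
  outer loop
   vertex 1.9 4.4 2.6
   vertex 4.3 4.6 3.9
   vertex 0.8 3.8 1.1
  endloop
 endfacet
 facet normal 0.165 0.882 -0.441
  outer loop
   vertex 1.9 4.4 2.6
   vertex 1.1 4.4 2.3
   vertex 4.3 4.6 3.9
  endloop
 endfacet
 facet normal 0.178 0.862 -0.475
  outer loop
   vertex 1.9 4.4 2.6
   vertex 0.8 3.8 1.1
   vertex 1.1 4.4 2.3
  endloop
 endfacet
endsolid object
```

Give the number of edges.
24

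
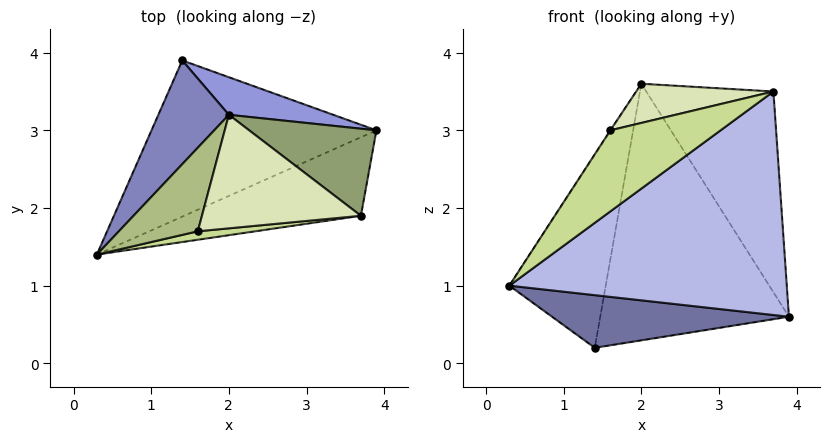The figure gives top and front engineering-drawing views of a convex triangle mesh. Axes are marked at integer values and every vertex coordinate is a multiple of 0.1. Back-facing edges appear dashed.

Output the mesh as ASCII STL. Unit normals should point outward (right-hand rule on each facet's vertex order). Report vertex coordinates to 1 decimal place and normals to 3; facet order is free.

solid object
 facet normal 0.037 -0.319 -0.947
  outer loop
   vertex 1.4 3.9 0.2
   vertex 3.9 3.0 0.6
   vertex 0.3 1.4 1.0
  endloop
 endfacet
 facet normal -0.856 0.455 0.245
  outer loop
   vertex 2.0 3.2 3.6
   vertex 1.4 3.9 0.2
   vertex 0.3 1.4 1.0
  endloop
 endfacet
 facet normal 0.316 0.939 0.138
  outer loop
   vertex 2.0 3.2 3.6
   vertex 3.9 3.0 0.6
   vertex 1.4 3.9 0.2
  endloop
 endfacet
 facet normal 0.357 -0.881 -0.310
  outer loop
   vertex 3.7 1.9 3.5
   vertex 0.3 1.4 1.0
   vertex 3.9 3.0 0.6
  endloop
 endfacet
 facet normal 0.587 0.743 0.322
  outer loop
   vertex 3.7 1.9 3.5
   vertex 3.9 3.0 0.6
   vertex 2.0 3.2 3.6
  endloop
 endfacet
 facet normal -0.839 0.006 0.544
  outer loop
   vertex 1.6 1.7 3.0
   vertex 2.0 3.2 3.6
   vertex 0.3 1.4 1.0
  endloop
 endfacet
 facet normal 0.070 -0.992 0.103
  outer loop
   vertex 1.6 1.7 3.0
   vertex 0.3 1.4 1.0
   vertex 3.7 1.9 3.5
  endloop
 endfacet
 facet normal -0.190 -0.320 0.928
  outer loop
   vertex 1.6 1.7 3.0
   vertex 3.7 1.9 3.5
   vertex 2.0 3.2 3.6
  endloop
 endfacet
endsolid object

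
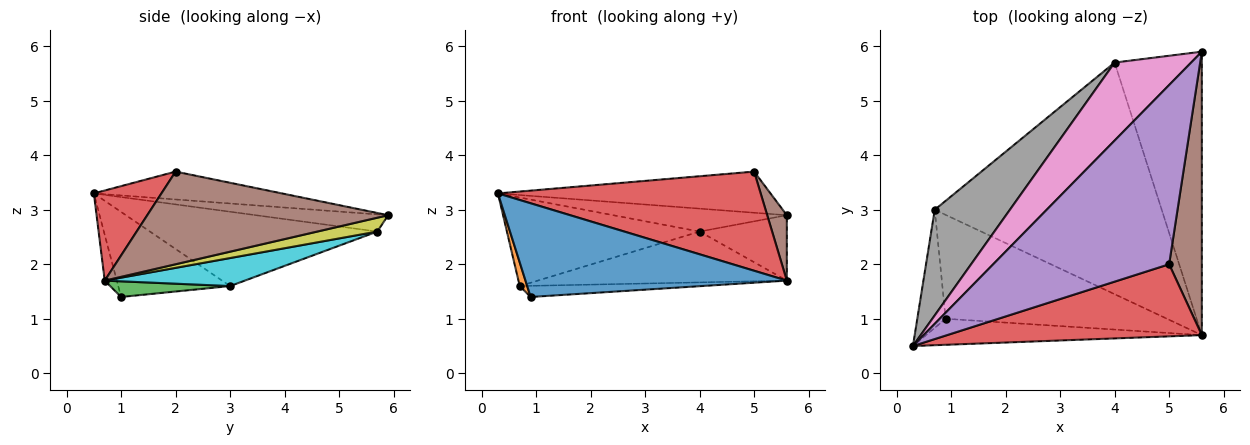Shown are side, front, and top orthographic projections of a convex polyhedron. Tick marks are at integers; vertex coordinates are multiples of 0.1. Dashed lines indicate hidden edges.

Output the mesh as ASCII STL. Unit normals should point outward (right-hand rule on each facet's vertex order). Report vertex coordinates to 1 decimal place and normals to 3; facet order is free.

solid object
 facet normal -0.044 -0.963 -0.267
  outer loop
   vertex 0.9 1.0 1.4
   vertex 5.6 0.7 1.7
   vertex 0.3 0.5 3.3
  endloop
 endfacet
 facet normal -0.947 -0.063 -0.316
  outer loop
   vertex 0.7 3.0 1.6
   vertex 0.9 1.0 1.4
   vertex 0.3 0.5 3.3
  endloop
 endfacet
 facet normal 0.070 0.106 -0.992
  outer loop
   vertex 0.7 3.0 1.6
   vertex 5.6 0.7 1.7
   vertex 0.9 1.0 1.4
  endloop
 endfacet
 facet normal 0.204 -0.792 0.576
  outer loop
   vertex 5.0 2.0 3.7
   vertex 0.3 0.5 3.3
   vertex 5.6 0.7 1.7
  endloop
 endfacet
 facet normal -0.153 0.221 0.963
  outer loop
   vertex 5.0 2.0 3.7
   vertex 5.6 5.9 2.9
   vertex 0.3 0.5 3.3
  endloop
 endfacet
 facet normal 0.940 -0.077 0.332
  outer loop
   vertex 5.0 2.0 3.7
   vertex 5.6 0.7 1.7
   vertex 5.6 5.9 2.9
  endloop
 endfacet
 facet normal -0.210 0.276 0.938
  outer loop
   vertex 4.0 5.7 2.6
   vertex 0.3 0.5 3.3
   vertex 5.6 5.9 2.9
  endloop
 endfacet
 facet normal -0.604 0.512 0.611
  outer loop
   vertex 4.0 5.7 2.6
   vertex 0.7 3.0 1.6
   vertex 0.3 0.5 3.3
  endloop
 endfacet
 facet normal 0.153 0.222 -0.963
  outer loop
   vertex 4.0 5.7 2.6
   vertex 5.6 5.9 2.9
   vertex 5.6 0.7 1.7
  endloop
 endfacet
 facet normal 0.120 0.213 -0.970
  outer loop
   vertex 4.0 5.7 2.6
   vertex 5.6 0.7 1.7
   vertex 0.7 3.0 1.6
  endloop
 endfacet
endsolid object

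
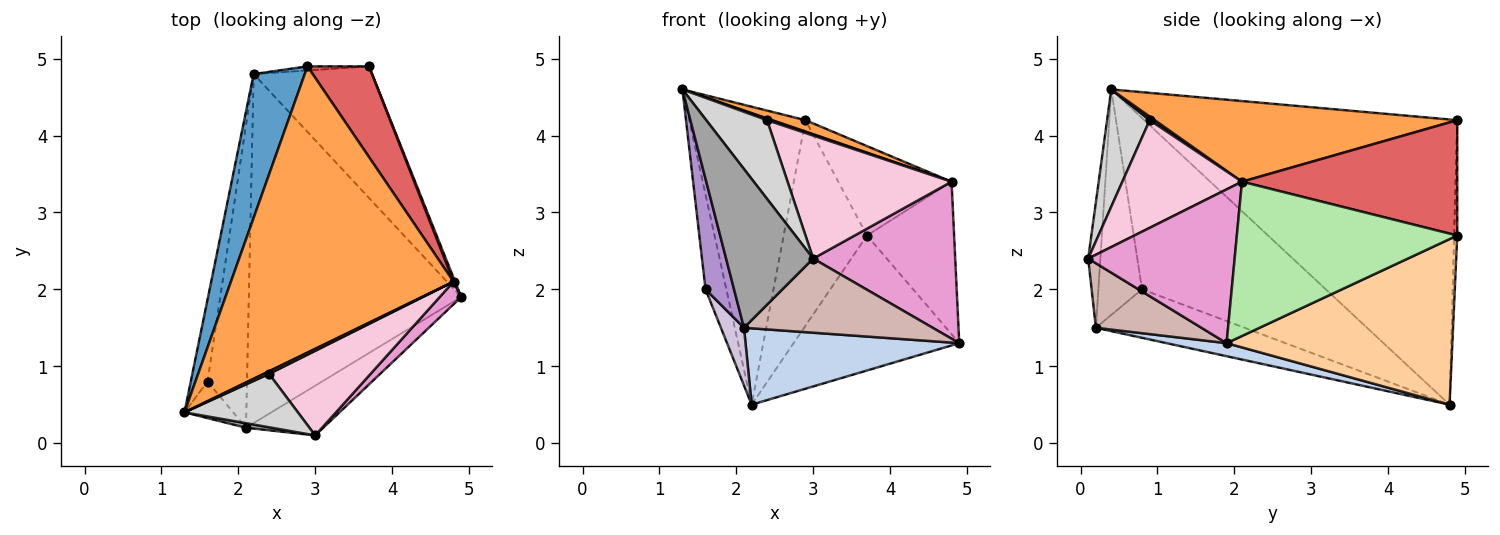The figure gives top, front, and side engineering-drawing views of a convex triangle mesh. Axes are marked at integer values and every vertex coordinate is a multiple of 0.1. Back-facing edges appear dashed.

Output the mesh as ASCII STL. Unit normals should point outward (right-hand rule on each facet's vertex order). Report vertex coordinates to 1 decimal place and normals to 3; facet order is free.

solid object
 facet normal -0.924 0.343 0.166
  outer loop
   vertex 2.9 4.9 4.2
   vertex 2.2 4.8 0.5
   vertex 1.3 0.4 4.6
  endloop
 endfacet
 facet normal 0.060 -0.213 -0.975
  outer loop
   vertex 2.1 0.2 1.5
   vertex 2.2 4.8 0.5
   vertex 4.9 1.9 1.3
  endloop
 endfacet
 facet normal 0.340 -0.037 0.940
  outer loop
   vertex 4.8 2.1 3.4
   vertex 2.9 4.9 4.2
   vertex 1.3 0.4 4.6
  endloop
 endfacet
 facet normal 0.698 0.512 -0.500
  outer loop
   vertex 3.7 4.9 2.7
   vertex 4.9 1.9 1.3
   vertex 2.2 4.8 0.5
  endloop
 endfacet
 facet normal -0.037 0.999 -0.020
  outer loop
   vertex 3.7 4.9 2.7
   vertex 2.2 4.8 0.5
   vertex 2.9 4.9 4.2
  endloop
 endfacet
 facet normal 0.930 0.368 0.009
  outer loop
   vertex 3.7 4.9 2.7
   vertex 4.8 2.1 3.4
   vertex 4.9 1.9 1.3
  endloop
 endfacet
 facet normal 0.800 0.421 0.427
  outer loop
   vertex 3.7 4.9 2.7
   vertex 2.9 4.9 4.2
   vertex 4.8 2.1 3.4
  endloop
 endfacet
 facet normal -0.989 0.112 -0.097
  outer loop
   vertex 1.6 0.8 2.0
   vertex 1.3 0.4 4.6
   vertex 2.2 4.8 0.5
  endloop
 endfacet
 facet normal -0.824 -0.538 -0.178
  outer loop
   vertex 1.6 0.8 2.0
   vertex 2.1 0.2 1.5
   vertex 1.3 0.4 4.6
  endloop
 endfacet
 facet normal -0.770 -0.119 -0.627
  outer loop
   vertex 1.6 0.8 2.0
   vertex 2.2 4.8 0.5
   vertex 2.1 0.2 1.5
  endloop
 endfacet
 facet normal 0.485 -0.485 0.728
  outer loop
   vertex 2.4 0.9 4.2
   vertex 4.8 2.1 3.4
   vertex 1.3 0.4 4.6
  endloop
 endfacet
 facet normal 0.421 -0.753 -0.505
  outer loop
   vertex 3.0 0.1 2.4
   vertex 2.1 0.2 1.5
   vertex 4.9 1.9 1.3
  endloop
 endfacet
 facet normal 0.714 -0.693 0.100
  outer loop
   vertex 3.0 0.1 2.4
   vertex 4.9 1.9 1.3
   vertex 4.8 2.1 3.4
  endloop
 endfacet
 facet normal 0.515 -0.706 0.486
  outer loop
   vertex 3.0 0.1 2.4
   vertex 4.8 2.1 3.4
   vertex 2.4 0.9 4.2
  endloop
 endfacet
 facet normal -0.138 -0.990 0.028
  outer loop
   vertex 3.0 0.1 2.4
   vertex 1.3 0.4 4.6
   vertex 2.1 0.2 1.5
  endloop
 endfacet
 facet normal 0.502 -0.716 0.485
  outer loop
   vertex 3.0 0.1 2.4
   vertex 2.4 0.9 4.2
   vertex 1.3 0.4 4.6
  endloop
 endfacet
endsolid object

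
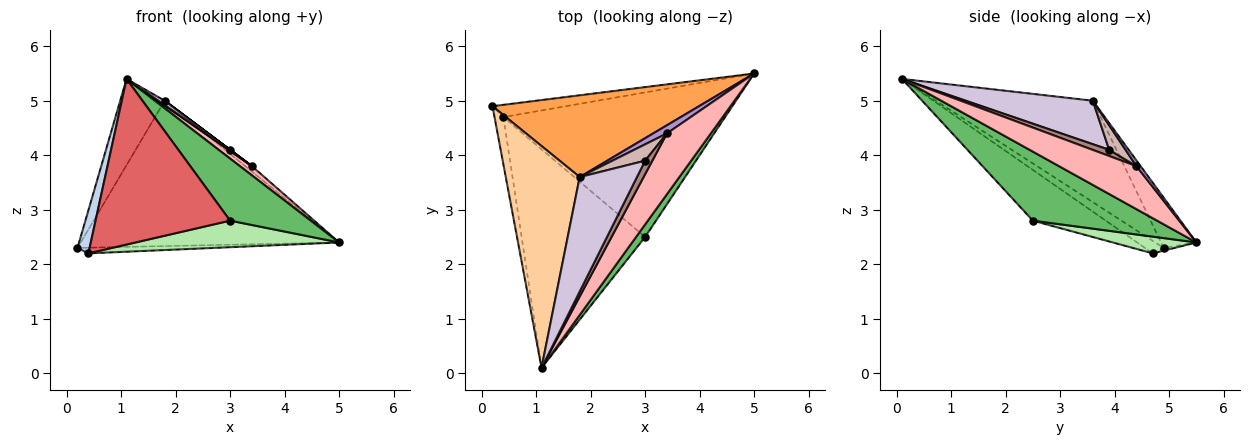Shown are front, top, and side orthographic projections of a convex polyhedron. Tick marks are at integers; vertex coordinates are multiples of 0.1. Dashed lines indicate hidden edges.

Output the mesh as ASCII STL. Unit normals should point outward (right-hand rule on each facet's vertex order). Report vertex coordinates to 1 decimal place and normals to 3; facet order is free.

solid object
 facet normal -0.034 0.420 -0.907
  outer loop
   vertex 0.4 4.7 2.2
   vertex 0.2 4.9 2.3
   vertex 5.0 5.5 2.4
  endloop
 endfacet
 facet normal -0.722 -0.466 -0.512
  outer loop
   vertex 0.4 4.7 2.2
   vertex 1.1 0.1 5.4
   vertex 0.2 4.9 2.3
  endloop
 endfacet
 facet normal -0.118 0.865 0.487
  outer loop
   vertex 1.8 3.6 5.0
   vertex 5.0 5.5 2.4
   vertex 0.2 4.9 2.3
  endloop
 endfacet
 facet normal -0.788 0.223 0.574
  outer loop
   vertex 1.8 3.6 5.0
   vertex 0.2 4.9 2.3
   vertex 1.1 0.1 5.4
  endloop
 endfacet
 facet normal 0.834 -0.541 0.110
  outer loop
   vertex 3.0 2.5 2.8
   vertex 5.0 5.5 2.4
   vertex 1.1 0.1 5.4
  endloop
 endfacet
 facet normal 0.074 -0.180 -0.981
  outer loop
   vertex 3.0 2.5 2.8
   vertex 0.4 4.7 2.2
   vertex 5.0 5.5 2.4
  endloop
 endfacet
 facet normal -0.311 -0.574 -0.757
  outer loop
   vertex 3.0 2.5 2.8
   vertex 1.1 0.1 5.4
   vertex 0.4 4.7 2.2
  endloop
 endfacet
 facet normal 0.696 -0.108 0.710
  outer loop
   vertex 3.4 4.4 3.8
   vertex 1.1 0.1 5.4
   vertex 5.0 5.5 2.4
  endloop
 endfacet
 facet normal 0.328 0.524 0.786
  outer loop
   vertex 3.4 4.4 3.8
   vertex 5.0 5.5 2.4
   vertex 1.8 3.6 5.0
  endloop
 endfacet
 facet normal 0.605 -0.030 0.796
  outer loop
   vertex 3.0 3.9 4.1
   vertex 1.8 3.6 5.0
   vertex 1.1 0.1 5.4
  endloop
 endfacet
 facet normal 0.650 -0.066 0.757
  outer loop
   vertex 3.0 3.9 4.1
   vertex 1.1 0.1 5.4
   vertex 3.4 4.4 3.8
  endloop
 endfacet
 facet normal 0.600 0.000 0.800
  outer loop
   vertex 3.0 3.9 4.1
   vertex 3.4 4.4 3.8
   vertex 1.8 3.6 5.0
  endloop
 endfacet
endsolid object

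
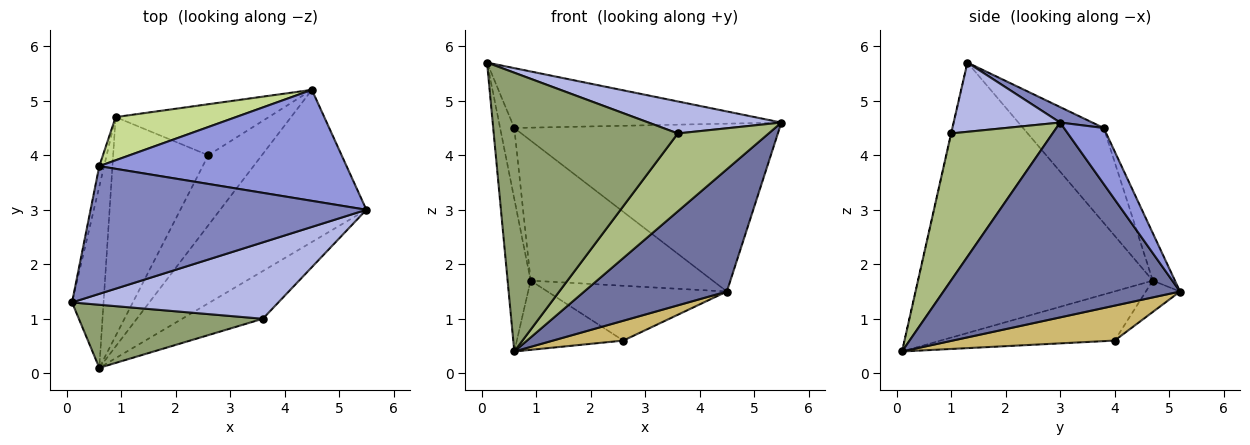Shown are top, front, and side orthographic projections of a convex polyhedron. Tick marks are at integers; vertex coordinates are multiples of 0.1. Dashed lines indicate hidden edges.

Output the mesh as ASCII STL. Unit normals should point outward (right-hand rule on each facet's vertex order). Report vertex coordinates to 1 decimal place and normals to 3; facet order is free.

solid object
 facet normal 0.720 -0.434 -0.541
  outer loop
   vertex 0.6 0.1 0.4
   vertex 4.5 5.2 1.5
   vertex 5.5 3.0 4.6
  endloop
 endfacet
 facet normal 0.051 0.424 0.904
  outer loop
   vertex 0.6 3.8 4.5
   vertex 0.1 1.3 5.7
   vertex 5.5 3.0 4.6
  endloop
 endfacet
 facet normal 0.124 0.828 0.547
  outer loop
   vertex 0.6 3.8 4.5
   vertex 5.5 3.0 4.6
   vertex 4.5 5.2 1.5
  endloop
 endfacet
 facet normal 0.296 -0.369 0.881
  outer loop
   vertex 3.6 1.0 4.4
   vertex 5.5 3.0 4.6
   vertex 0.1 1.3 5.7
  endloop
 endfacet
 facet normal -0.002 -0.975 0.221
  outer loop
   vertex 3.6 1.0 4.4
   vertex 0.1 1.3 5.7
   vertex 0.6 0.1 0.4
  endloop
 endfacet
 facet normal 0.690 -0.617 -0.378
  outer loop
   vertex 3.6 1.0 4.4
   vertex 0.6 0.1 0.4
   vertex 5.5 3.0 4.6
  endloop
 endfacet
 facet normal -0.116 0.949 0.293
  outer loop
   vertex 0.9 4.7 1.7
   vertex 0.6 3.8 4.5
   vertex 4.5 5.2 1.5
  endloop
 endfacet
 facet normal -0.989 0.097 -0.115
  outer loop
   vertex 0.9 4.7 1.7
   vertex 0.6 0.1 0.4
   vertex 0.1 1.3 5.7
  endloop
 endfacet
 facet normal -0.984 0.173 -0.050
  outer loop
   vertex 0.9 4.7 1.7
   vertex 0.1 1.3 5.7
   vertex 0.6 3.8 4.5
  endloop
 endfacet
 facet normal 0.532 -0.231 -0.815
  outer loop
   vertex 2.6 4.0 0.6
   vertex 4.5 5.2 1.5
   vertex 0.6 0.1 0.4
  endloop
 endfacet
 facet normal -0.138 0.725 -0.675
  outer loop
   vertex 2.6 4.0 0.6
   vertex 0.9 4.7 1.7
   vertex 4.5 5.2 1.5
  endloop
 endfacet
 facet normal -0.442 0.271 -0.855
  outer loop
   vertex 2.6 4.0 0.6
   vertex 0.6 0.1 0.4
   vertex 0.9 4.7 1.7
  endloop
 endfacet
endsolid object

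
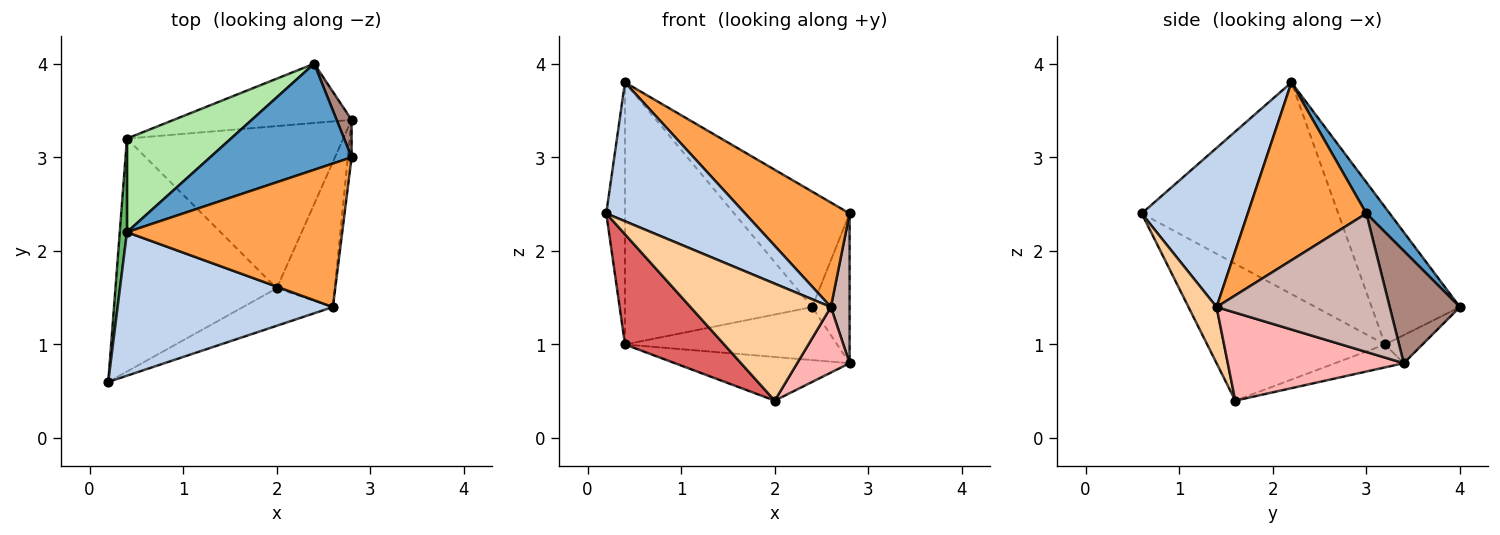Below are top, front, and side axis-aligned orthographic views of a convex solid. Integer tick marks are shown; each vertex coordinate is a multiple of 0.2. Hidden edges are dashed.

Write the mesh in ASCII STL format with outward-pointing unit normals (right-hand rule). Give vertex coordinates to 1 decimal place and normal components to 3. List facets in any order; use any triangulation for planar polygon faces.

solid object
 facet normal 0.148 0.728 0.669
  outer loop
   vertex 2.4 4.0 1.4
   vertex 0.4 2.2 3.8
   vertex 2.8 3.0 2.4
  endloop
 endfacet
 facet normal 0.469 -0.614 0.635
  outer loop
   vertex 2.6 1.4 1.4
   vertex 0.4 2.2 3.8
   vertex 0.2 0.6 2.4
  endloop
 endfacet
 facet normal 0.555 -0.490 0.672
  outer loop
   vertex 2.6 1.4 1.4
   vertex 2.8 3.0 2.4
   vertex 0.4 2.2 3.8
  endloop
 endfacet
 facet normal 0.187 -0.936 -0.299
  outer loop
   vertex 2.6 1.4 1.4
   vertex 0.2 0.6 2.4
   vertex 2.0 1.6 0.4
  endloop
 endfacet
 facet normal -0.995 0.095 0.034
  outer loop
   vertex 0.4 3.2 1.0
   vertex 0.2 0.6 2.4
   vertex 0.4 2.2 3.8
  endloop
 endfacet
 facet normal -0.406 0.861 0.307
  outer loop
   vertex 0.4 3.2 1.0
   vertex 0.4 2.2 3.8
   vertex 2.4 4.0 1.4
  endloop
 endfacet
 facet normal -0.608 -0.339 -0.717
  outer loop
   vertex 0.4 3.2 1.0
   vertex 2.0 1.6 0.4
   vertex 0.2 0.6 2.4
  endloop
 endfacet
 facet normal 0.810 -0.241 -0.534
  outer loop
   vertex 2.8 3.4 0.8
   vertex 2.6 1.4 1.4
   vertex 2.0 1.6 0.4
  endloop
 endfacet
 facet normal -0.117 0.662 -0.740
  outer loop
   vertex 2.8 3.4 0.8
   vertex 0.4 3.2 1.0
   vertex 2.4 4.0 1.4
  endloop
 endfacet
 facet normal -0.102 0.259 -0.961
  outer loop
   vertex 2.8 3.4 0.8
   vertex 2.0 1.6 0.4
   vertex 0.4 3.2 1.0
  endloop
 endfacet
 facet normal 0.876 0.467 0.117
  outer loop
   vertex 2.8 3.4 0.8
   vertex 2.4 4.0 1.4
   vertex 2.8 3.0 2.4
  endloop
 endfacet
 facet normal 0.994 -0.107 -0.027
  outer loop
   vertex 2.8 3.4 0.8
   vertex 2.8 3.0 2.4
   vertex 2.6 1.4 1.4
  endloop
 endfacet
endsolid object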